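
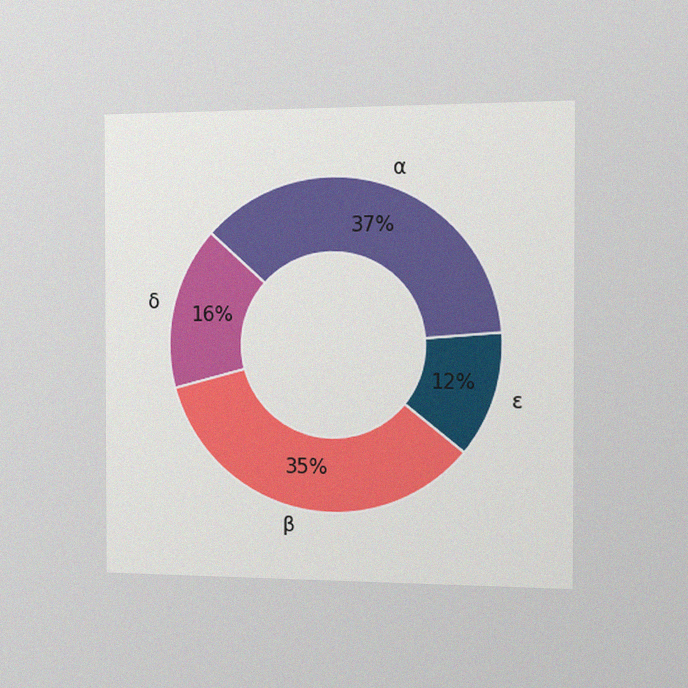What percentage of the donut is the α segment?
37%

The chart is viewed slightly from the right, with some photo noise. The α segment takes up 37% of the ring.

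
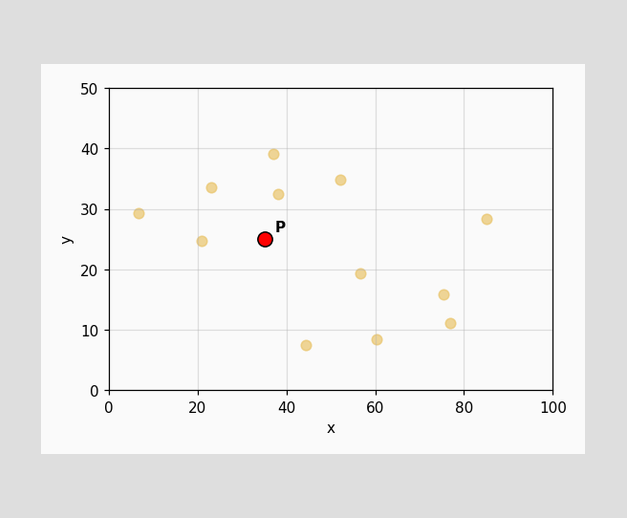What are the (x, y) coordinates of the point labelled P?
(35, 25)

Following the gridlines from P to each axis, P sits at (35, 25).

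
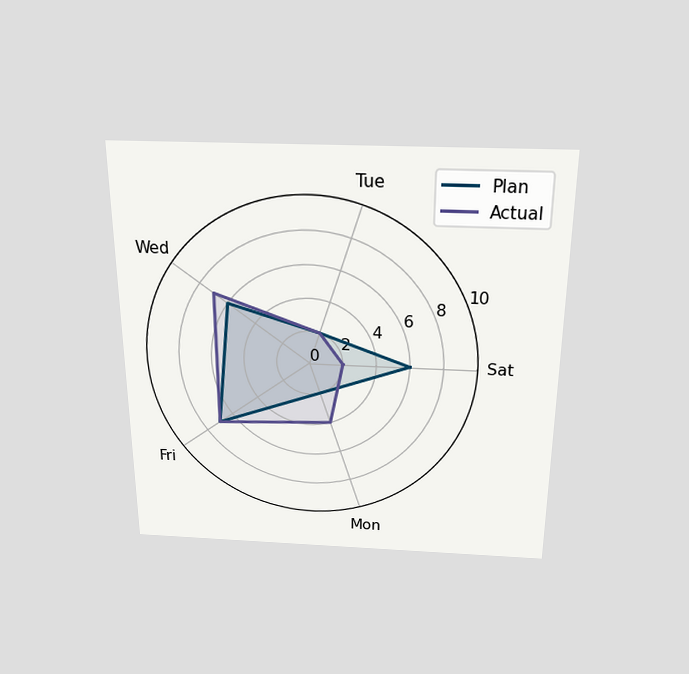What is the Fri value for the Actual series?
7

The chart is viewed slightly from above. On the Fri axis, Actual reaches 7.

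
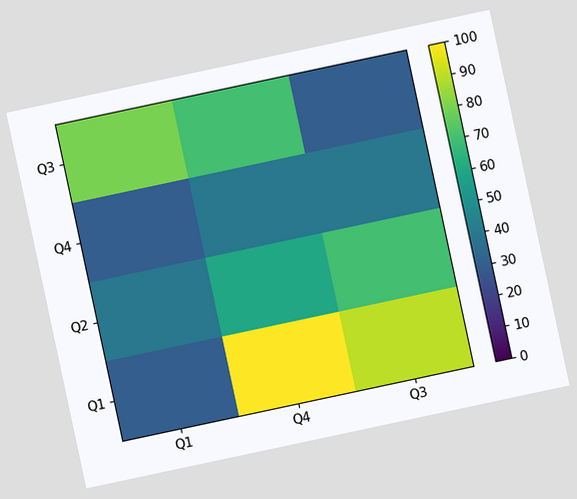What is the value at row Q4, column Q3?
The chart is tilted about 12° counter-clockwise. Matching cell (Q4, Q3) against the colorbar gives 40.

40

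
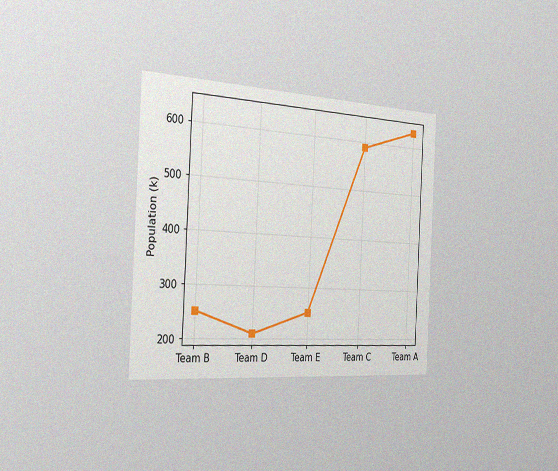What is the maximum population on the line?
630k

The chart is tilted about 3° clockwise and viewed slightly from the left, with some photo noise. The highest point is at Team A, and reading across to the y-axis gives 630k.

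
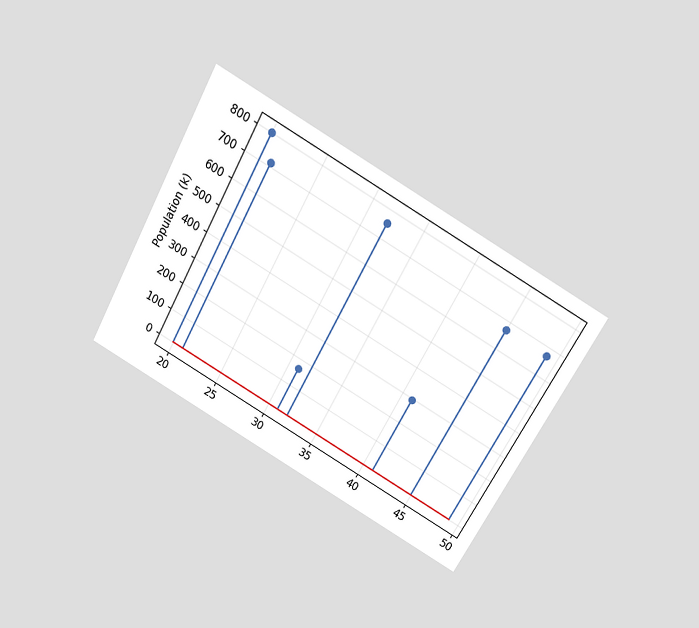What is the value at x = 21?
The chart is tilted about 29° clockwise and viewed slightly from above. The stem at x=21 reaches 714k.

714k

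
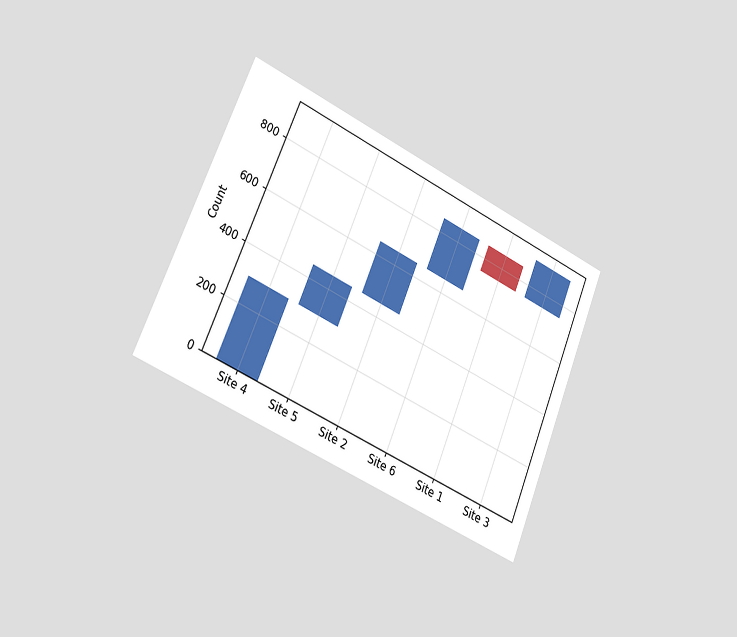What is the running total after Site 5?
450

The chart is tilted about 23° clockwise and viewed slightly from the left. After Site 5 the running total reaches 450.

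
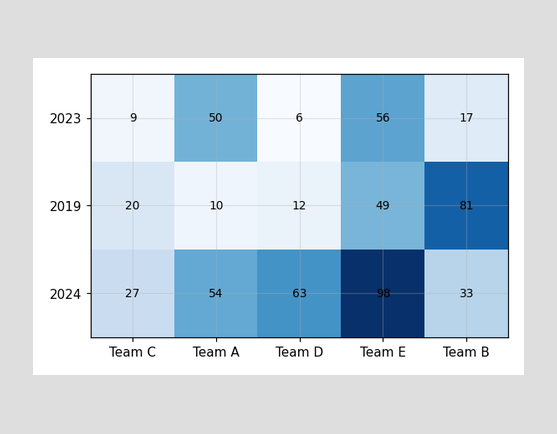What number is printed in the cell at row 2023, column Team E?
The (2023, Team E) cell reads 56.

56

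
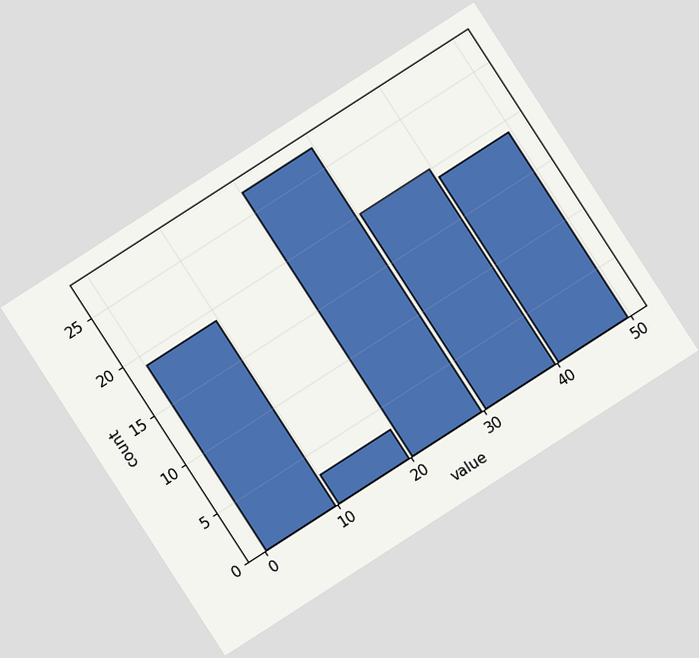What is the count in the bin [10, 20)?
The chart is tilted about 33° counter-clockwise. The [10, 20) bin has height 3.

3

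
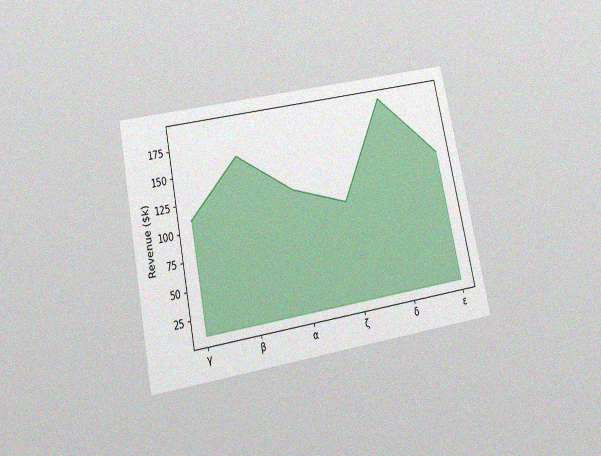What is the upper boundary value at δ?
$190k

The chart is tilted about 12° counter-clockwise and viewed slightly from below, with some photo noise. At δ the upper boundary is at $190k.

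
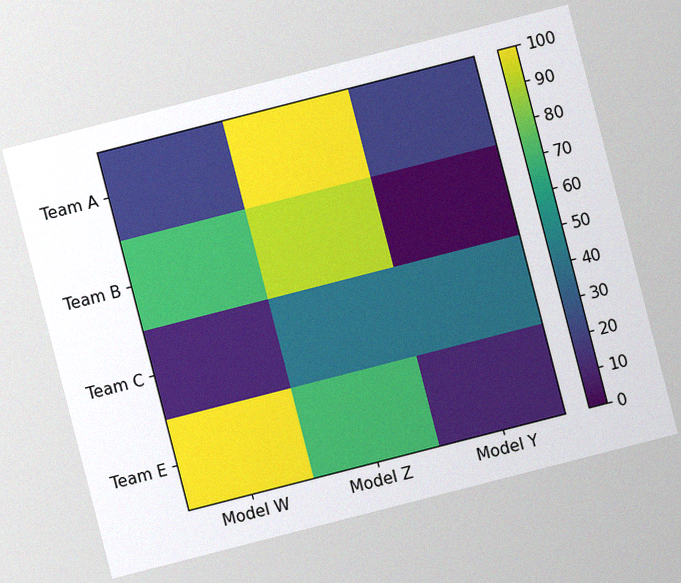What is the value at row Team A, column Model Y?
The chart is tilted about 14° counter-clockwise, with some photo noise. Matching cell (Team A, Model Y) against the colorbar gives 20.

20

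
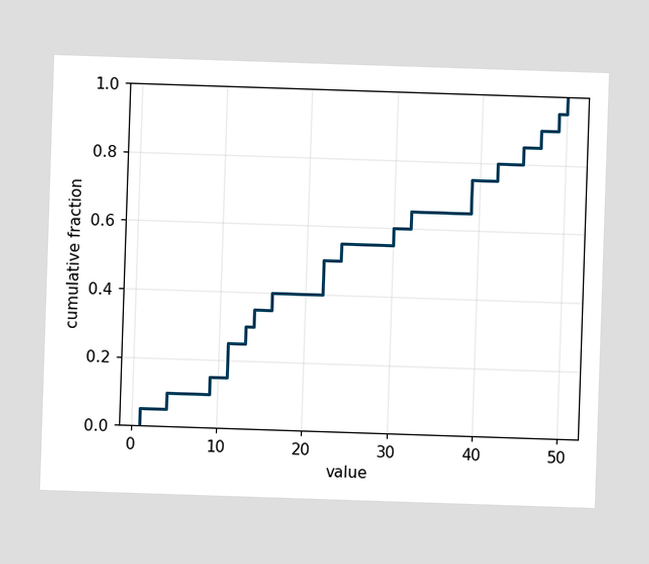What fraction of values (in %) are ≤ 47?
At x=47 the ECDF step is at 90%.

90%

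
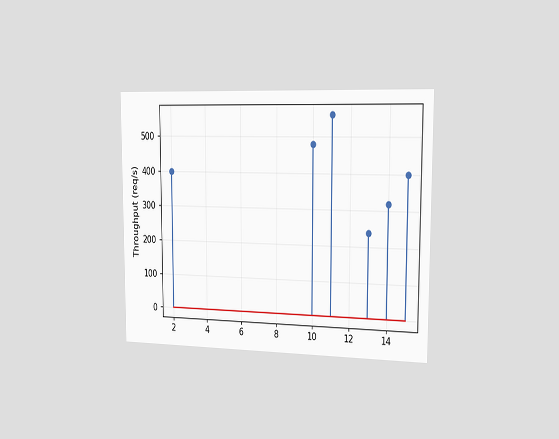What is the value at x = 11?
The chart is viewed slightly from the right. The stem at x=11 reaches 560req/s.

560req/s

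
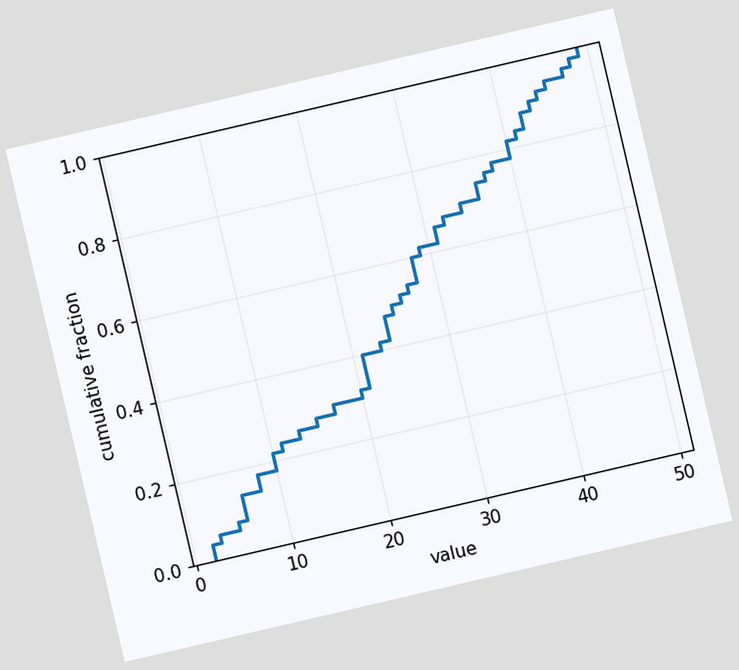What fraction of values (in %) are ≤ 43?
90%

The chart is tilted about 13° counter-clockwise. At x=43 the ECDF step is at 90%.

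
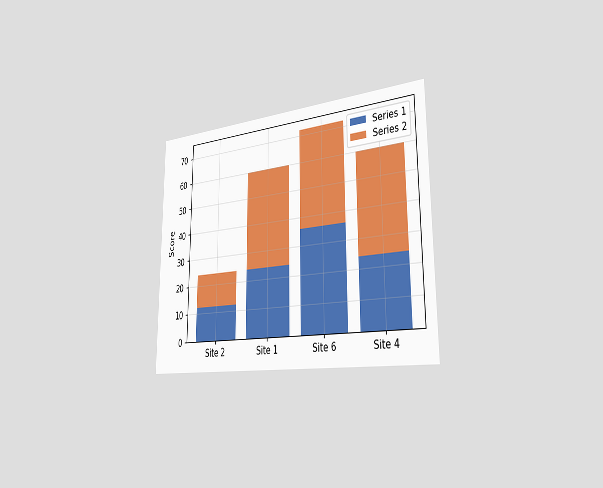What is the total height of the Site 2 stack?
24

The chart is viewed slightly from the right. The Site 2 stack's top reaches 24 on the y-axis.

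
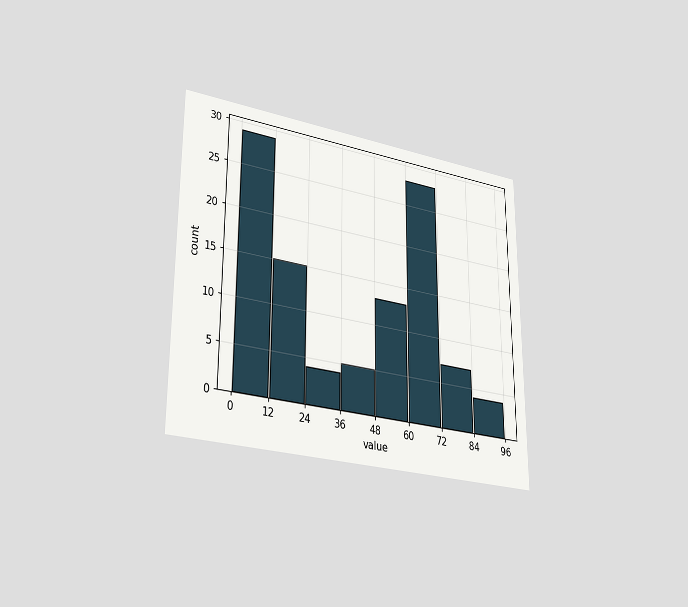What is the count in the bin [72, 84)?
The chart is viewed at a slight angle. The [72, 84) bin has height 7.

7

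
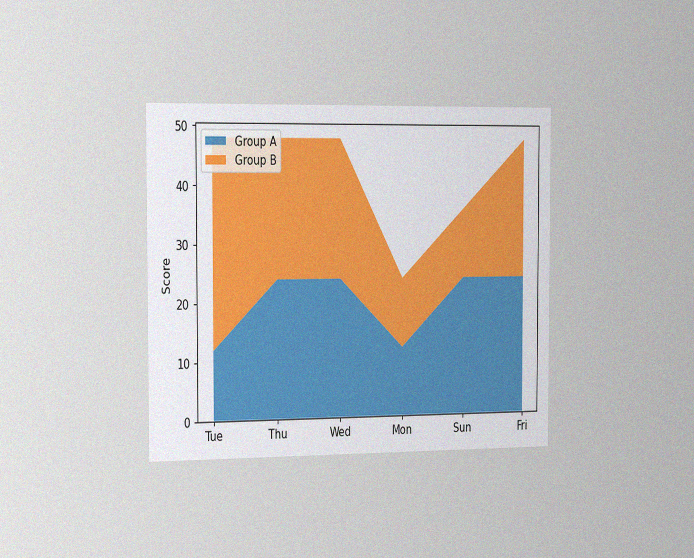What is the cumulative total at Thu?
48

The chart is viewed slightly from the left, with some photo noise. The stacked total at Thu reaches 48.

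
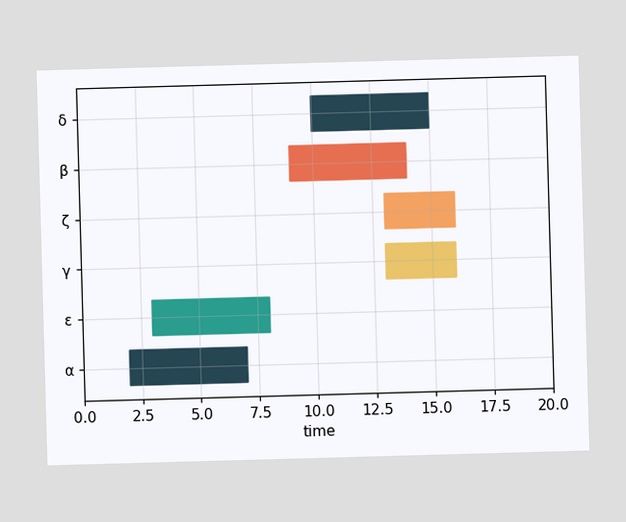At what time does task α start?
The α bar begins at t=2.

2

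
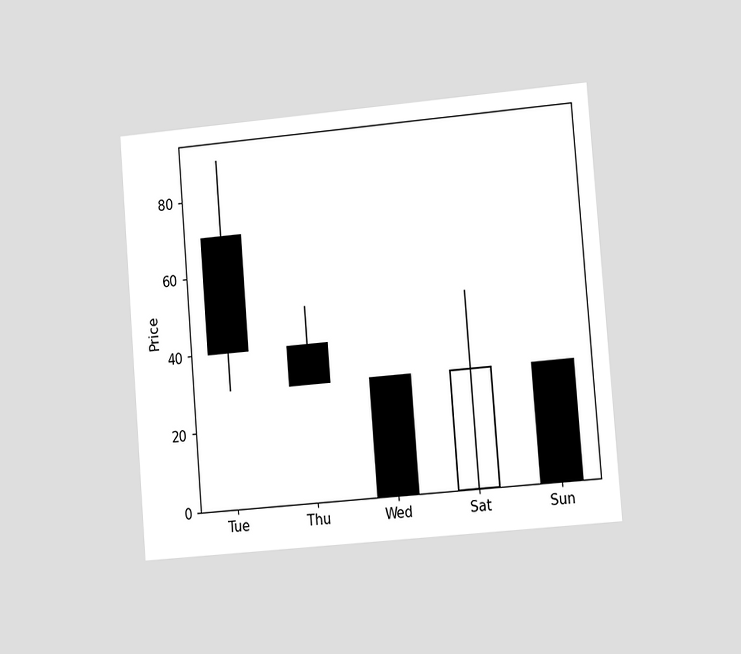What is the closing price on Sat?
The chart is tilted about 5° counter-clockwise and viewed slightly from the right. The Sat candle closes at 30.

30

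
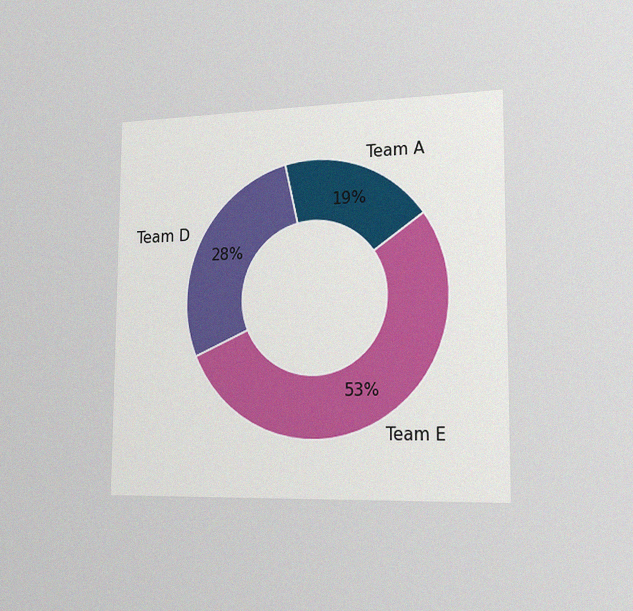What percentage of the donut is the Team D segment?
28%

The chart is viewed slightly from the right, with some photo noise. The Team D segment takes up 28% of the ring.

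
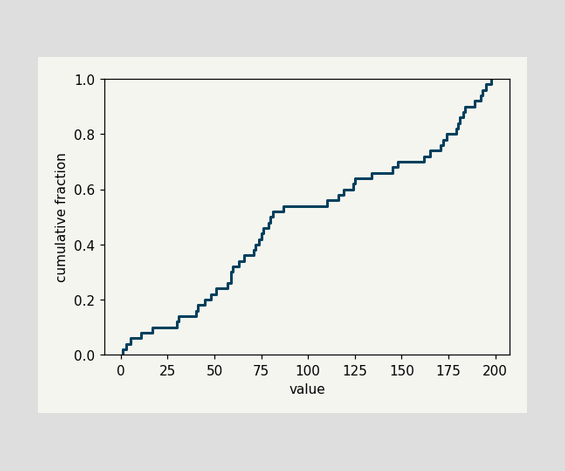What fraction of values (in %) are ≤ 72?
At x=72 the ECDF step is at 40%.

40%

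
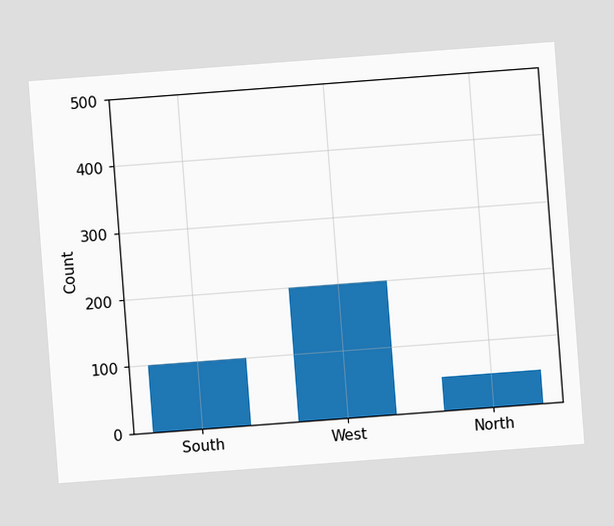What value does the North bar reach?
50

The chart is tilted about 4° counter-clockwise. Reading along the chart's y-axis, the North bar reaches 50.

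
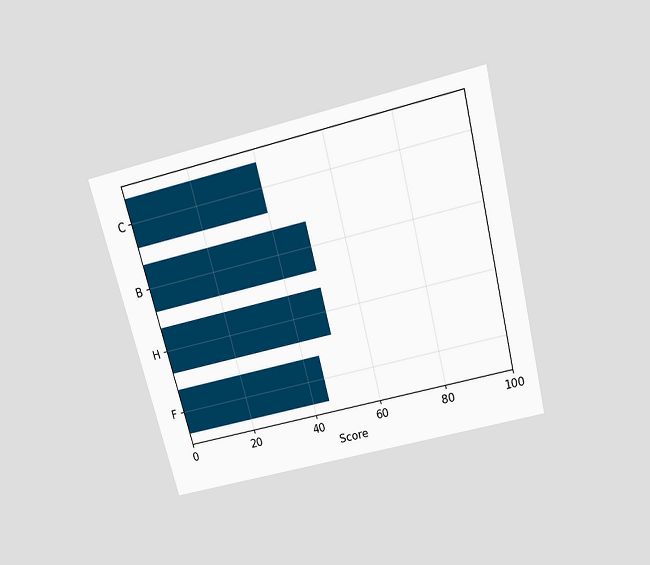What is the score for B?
The chart is tilted about 14° counter-clockwise and viewed slightly from above. Reading along the chart's x-axis, the B bar reaches 50.

50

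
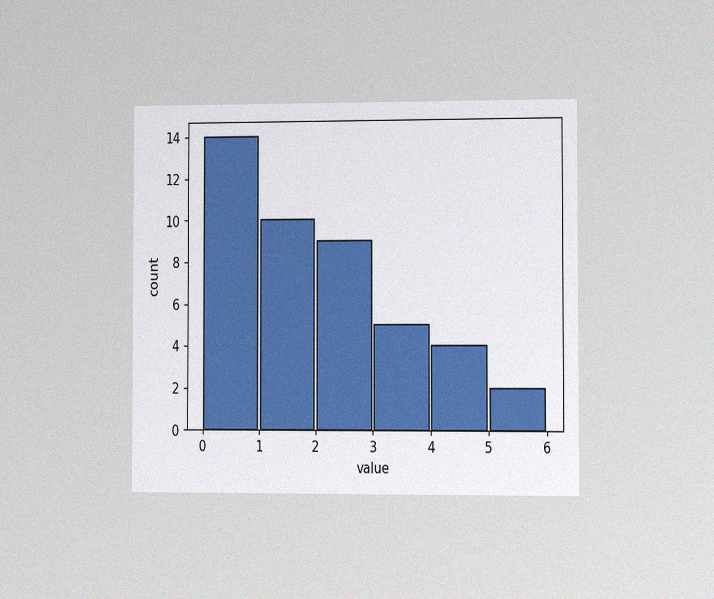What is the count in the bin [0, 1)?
14

The chart is viewed slightly from the right, with some photo noise. The [0, 1) bin has height 14.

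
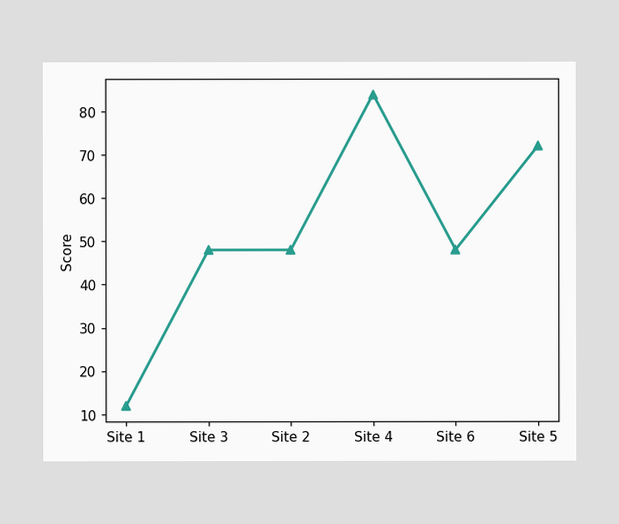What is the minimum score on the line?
The lowest point is at Site 1, and reading across to the y-axis gives 12.

12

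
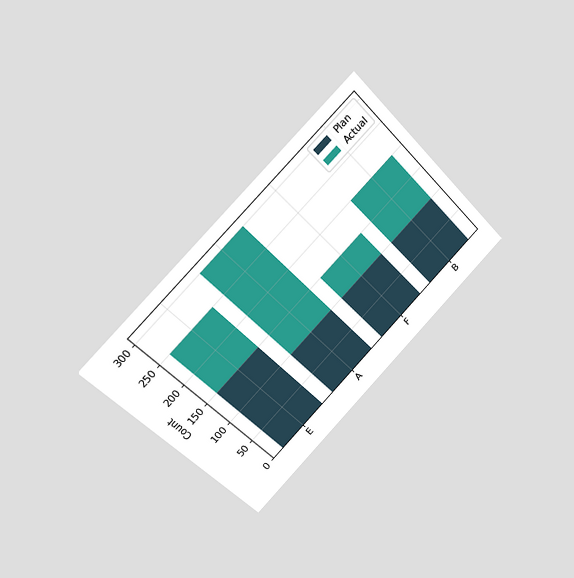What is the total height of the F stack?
The chart is tilted about 45° counter-clockwise and viewed slightly from the left. The F stack's top reaches 150 on the y-axis.

150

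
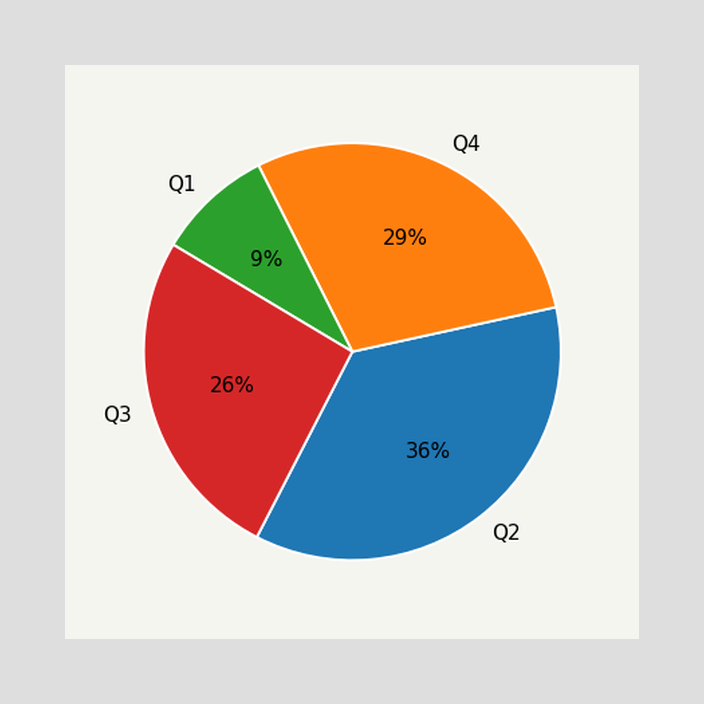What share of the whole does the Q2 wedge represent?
The Q2 slice takes up 36% of the pie.

36%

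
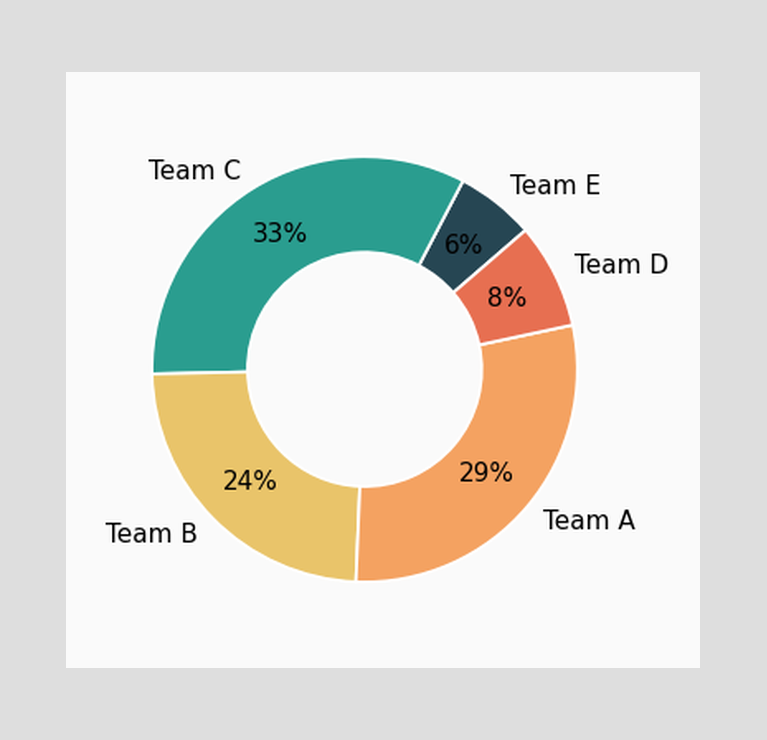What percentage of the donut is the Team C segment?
The Team C segment takes up 33% of the ring.

33%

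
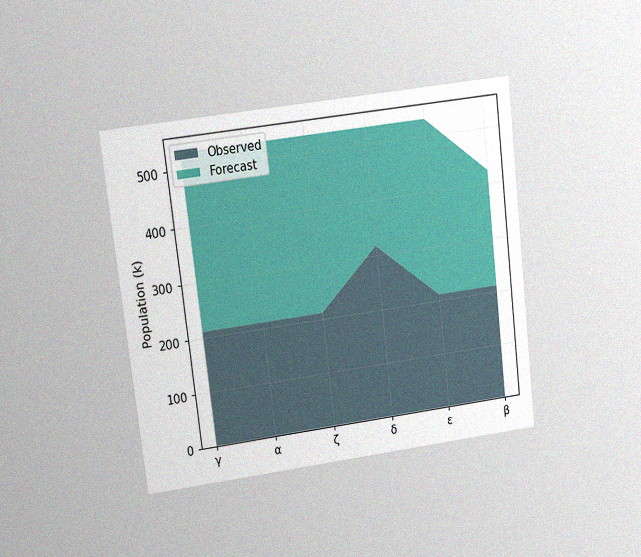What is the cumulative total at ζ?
The chart is tilted about 7° counter-clockwise and viewed at a slight angle, with some photo noise. The stacked total at ζ reaches 530k.

530k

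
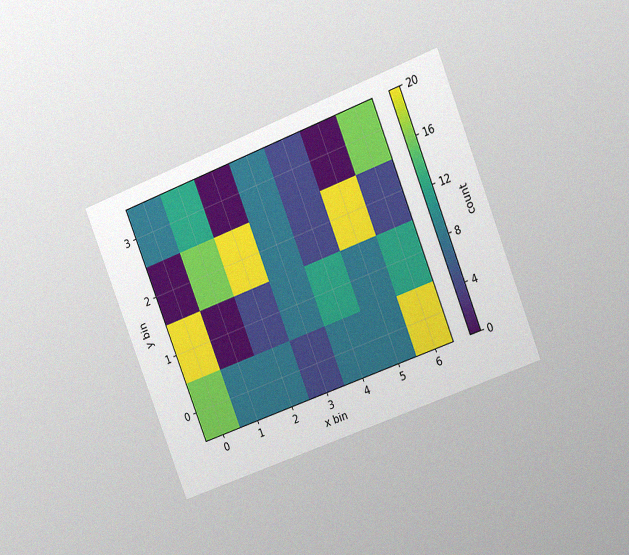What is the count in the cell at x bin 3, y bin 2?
The chart is tilted about 21° counter-clockwise and viewed slightly from the right, with some photo noise. Matching the cell (3, 2) against the colorbar gives 8.

8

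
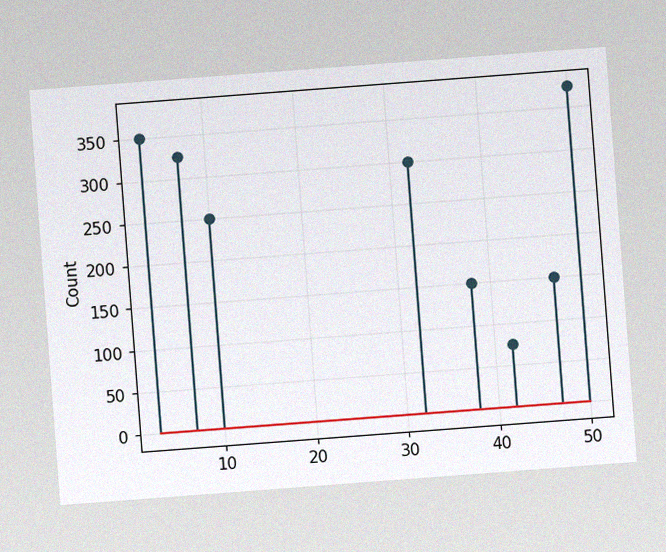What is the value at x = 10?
The chart is tilted about 4° counter-clockwise, with some photo noise. The stem at x=10 reaches 250.

250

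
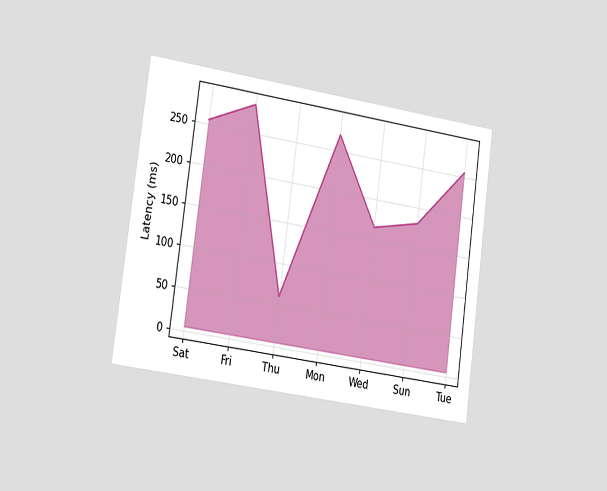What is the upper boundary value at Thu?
60ms

The chart is tilted about 8° clockwise and viewed slightly from the left. At Thu the upper boundary is at 60ms.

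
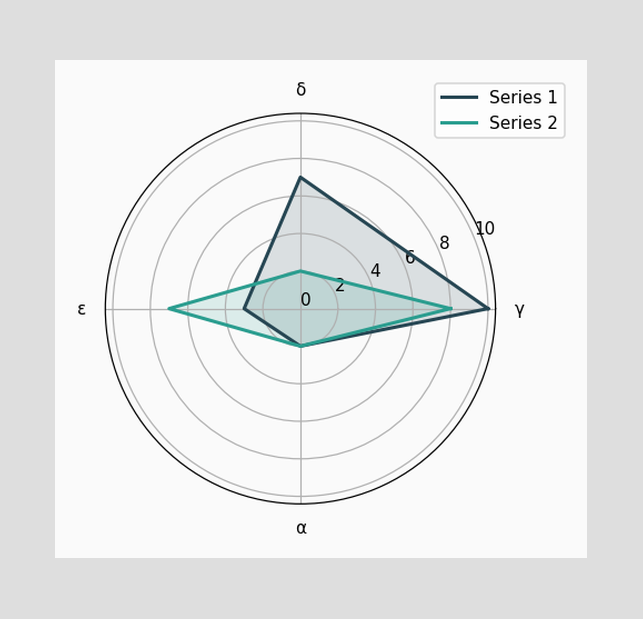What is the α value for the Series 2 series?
2

On the α axis, Series 2 reaches 2.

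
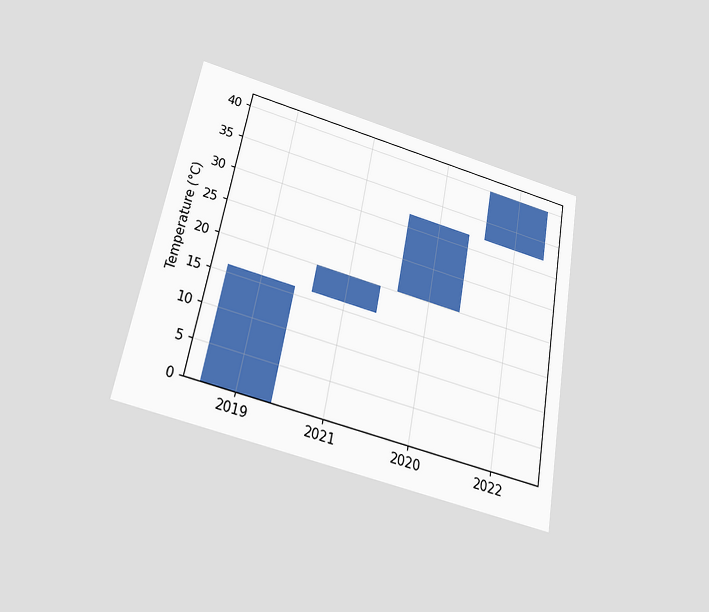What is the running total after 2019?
16°C

The chart is tilted about 11° clockwise and viewed slightly from below. After 2019 the running total reaches 16°C.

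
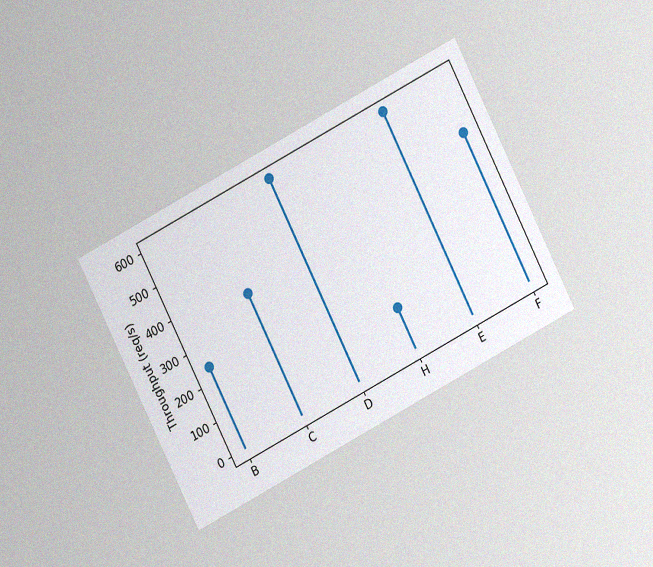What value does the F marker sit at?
The chart is tilted about 27° counter-clockwise and viewed at a slight angle, with some photo noise. The F marker sits at 440req/s.

440req/s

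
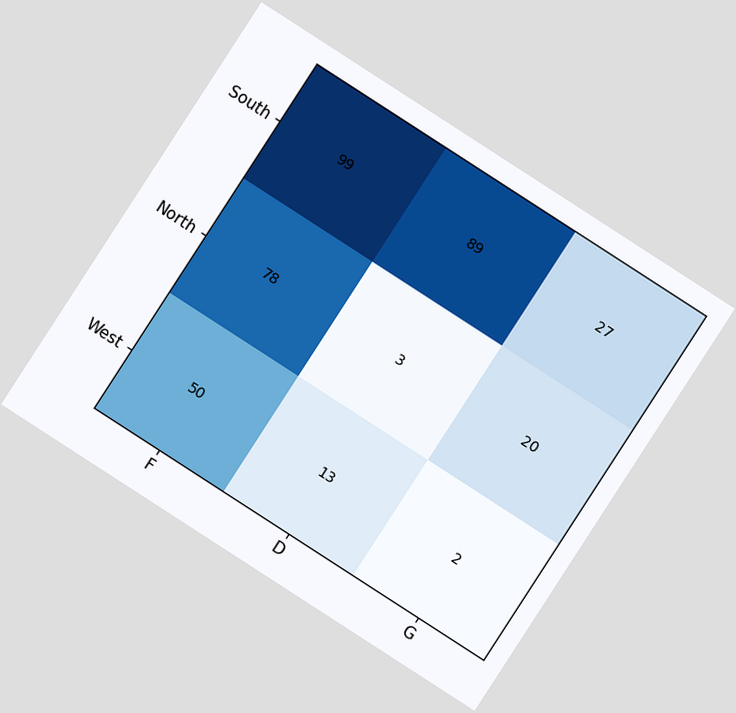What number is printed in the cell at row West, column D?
13

The chart is tilted about 33° clockwise. The (West, D) cell reads 13.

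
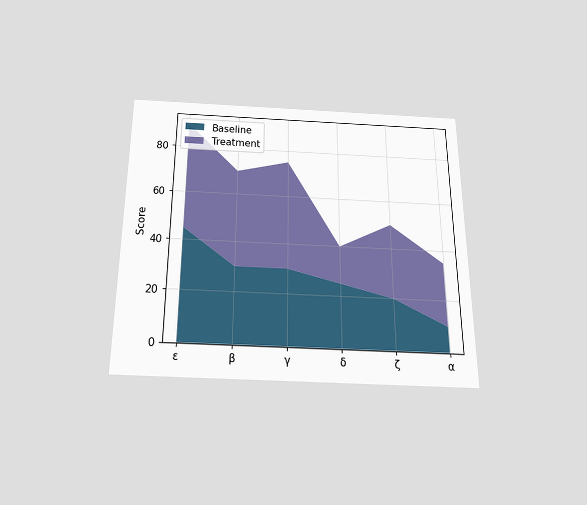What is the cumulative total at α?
35

The chart is viewed slightly from below. The stacked total at α reaches 35.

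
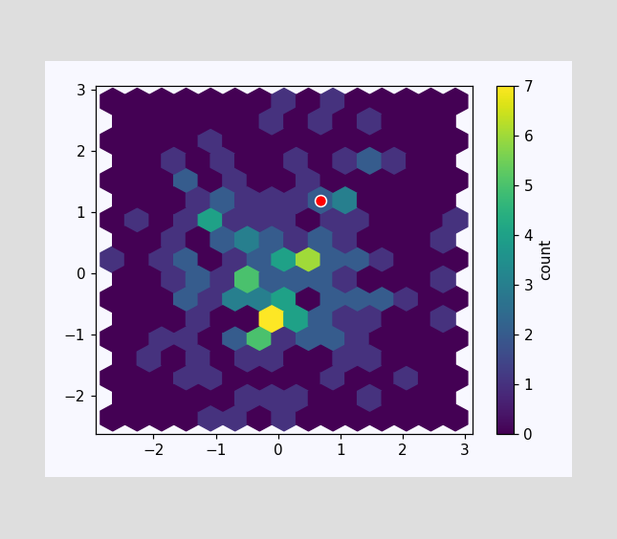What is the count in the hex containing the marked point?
2

The marked hex reads 2 on the colorbar.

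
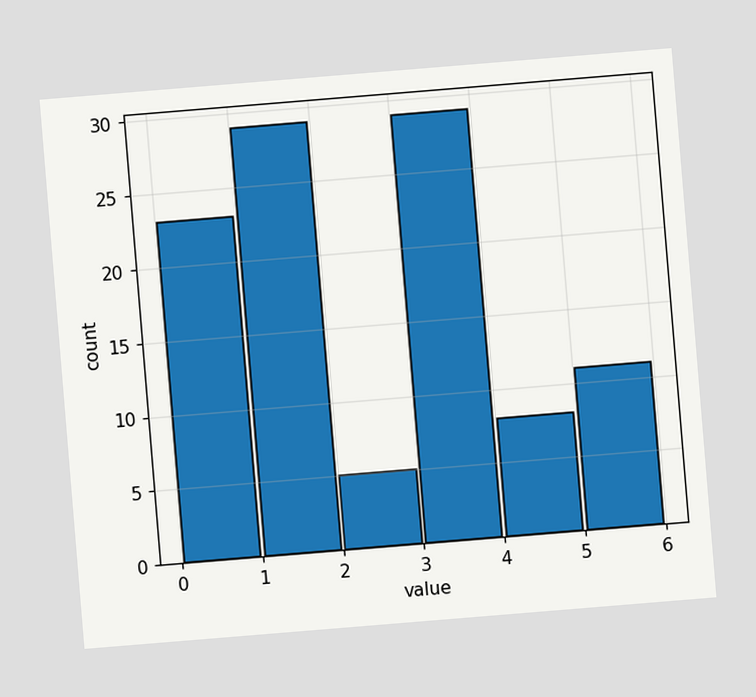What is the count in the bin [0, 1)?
23

The chart is tilted about 5° counter-clockwise. The [0, 1) bin has height 23.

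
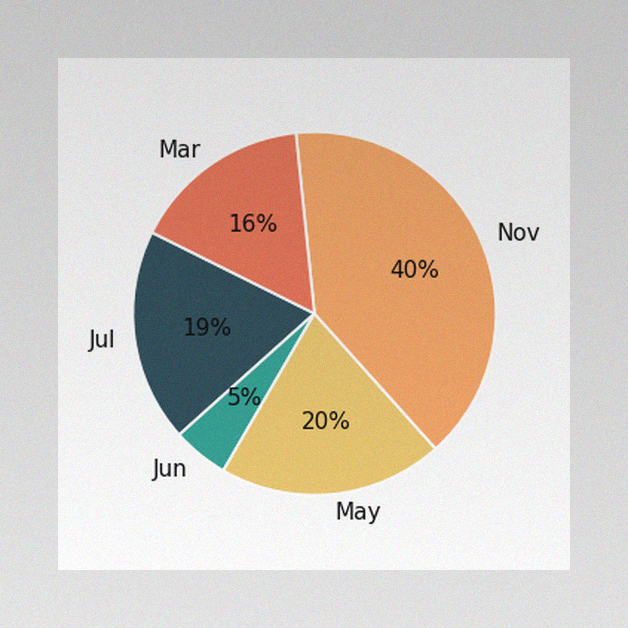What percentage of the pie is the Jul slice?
19%

The image has some photo noise and uneven lighting. The Jul slice takes up 19% of the pie.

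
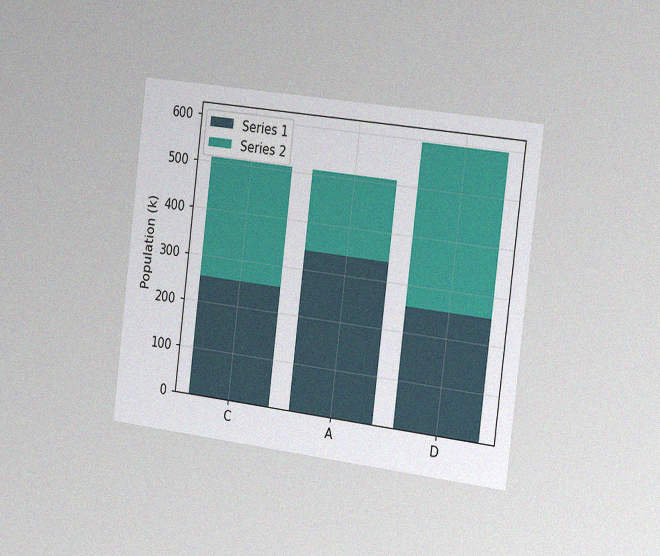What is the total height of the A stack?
The chart is tilted about 7° clockwise and viewed slightly from the right, with some photo noise. The A stack's top reaches 510k on the y-axis.

510k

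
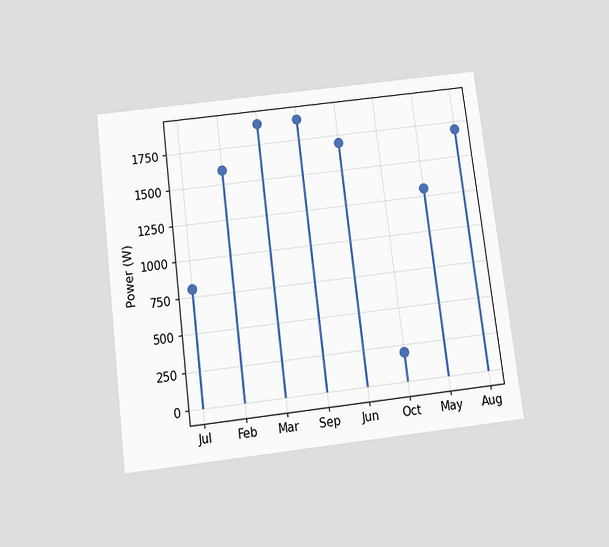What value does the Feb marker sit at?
The chart is tilted about 7° counter-clockwise and viewed slightly from below. The Feb marker sits at 1600W.

1600W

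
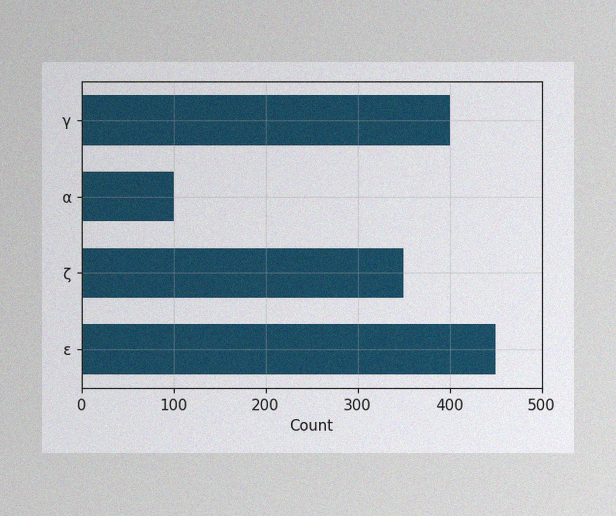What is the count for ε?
The image has some photo noise and uneven lighting. Reading along the chart's x-axis, the ε bar reaches 450.

450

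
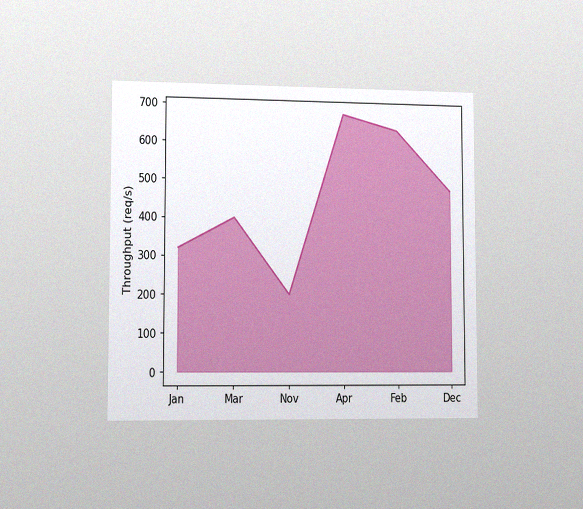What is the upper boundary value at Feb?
The chart is viewed slightly from the left, with some photo noise. At Feb the upper boundary is at 640req/s.

640req/s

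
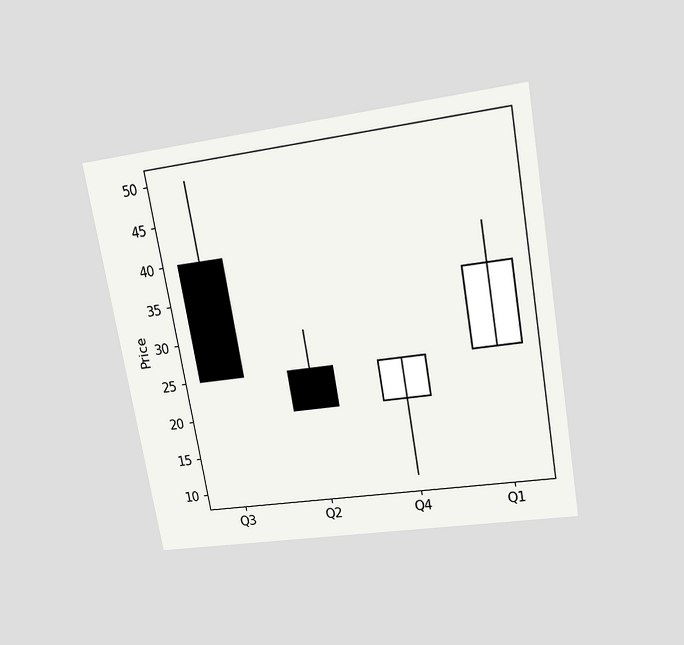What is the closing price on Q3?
25

The chart is tilted about 10° counter-clockwise and viewed slightly from above. The Q3 candle closes at 25.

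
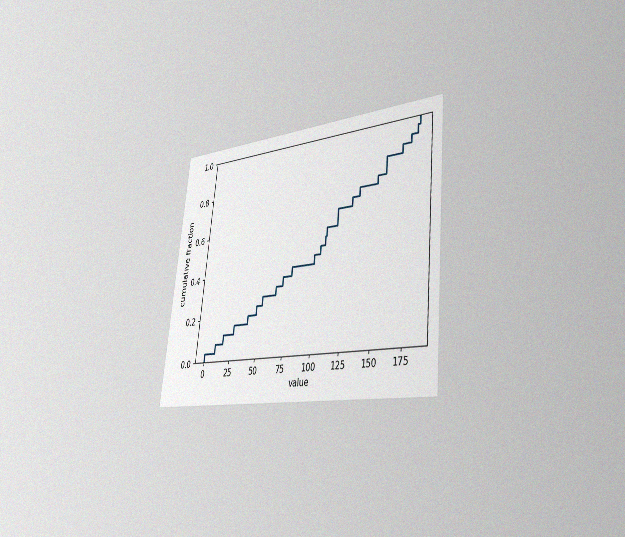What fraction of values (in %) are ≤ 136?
The chart is tilted about 6° clockwise and viewed slightly from the right, with some photo noise. At x=136 the ECDF step is at 72%.

72%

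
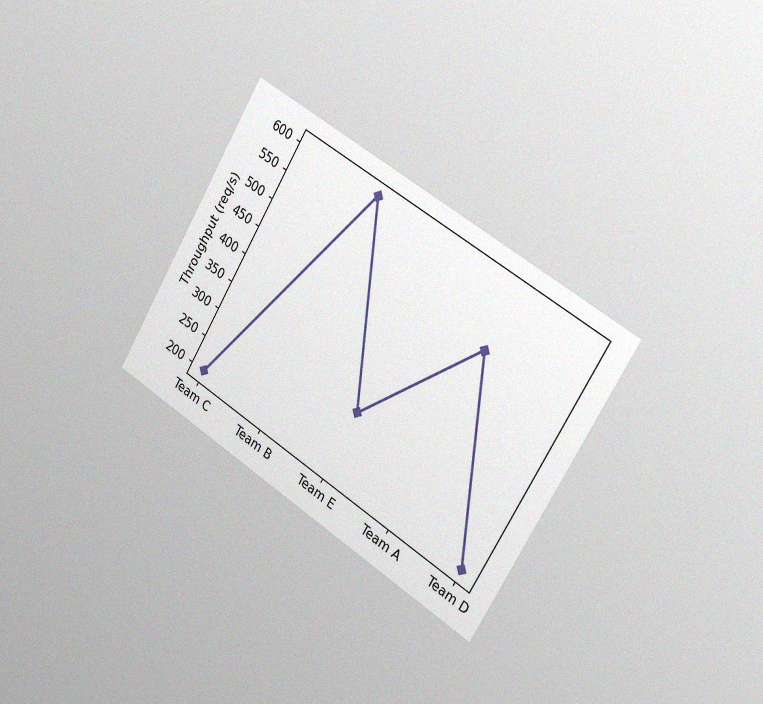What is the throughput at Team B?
The chart is tilted about 31° clockwise and viewed slightly from the right, with some photo noise. At Team B, the line is at 600req/s.

600req/s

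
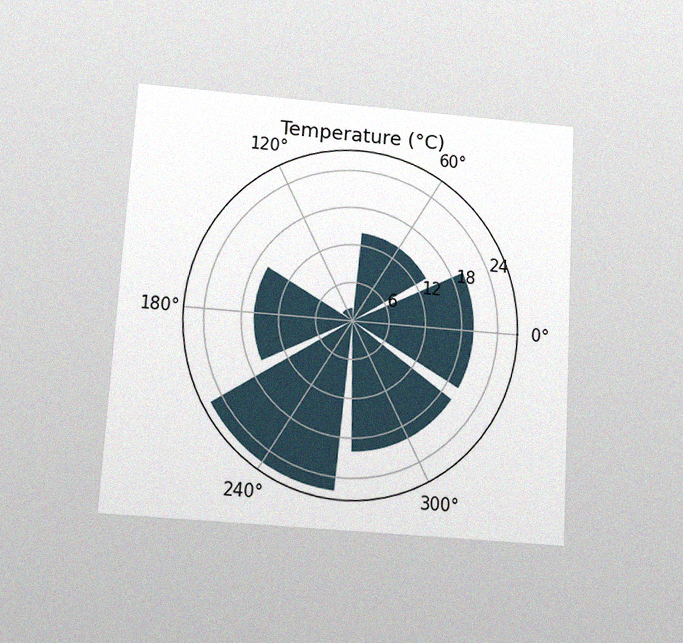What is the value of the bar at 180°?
The chart is tilted about 3° clockwise and viewed slightly from below, with some photo noise. The bar at 180° reaches 16°C on the radial axis.

16°C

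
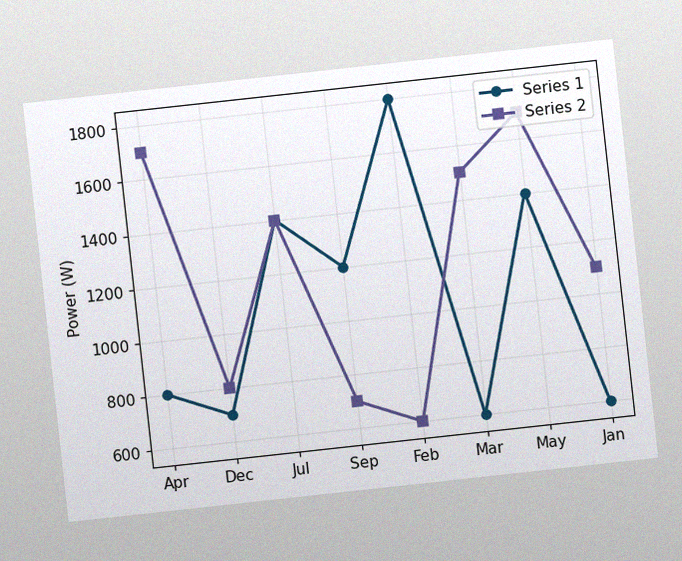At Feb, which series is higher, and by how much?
Series 1, by 1200W

The chart is tilted about 6° counter-clockwise, with some photo noise. At Feb, Series 1 sits above the other line by 1200W.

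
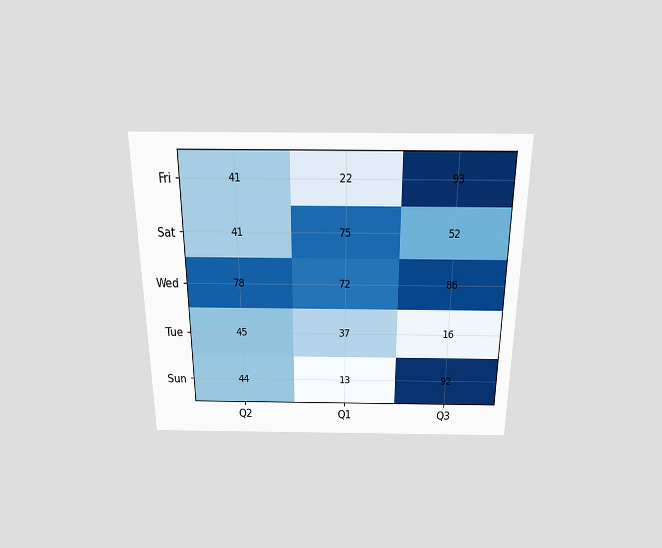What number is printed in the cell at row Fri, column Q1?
22

The chart is viewed slightly from above. The (Fri, Q1) cell reads 22.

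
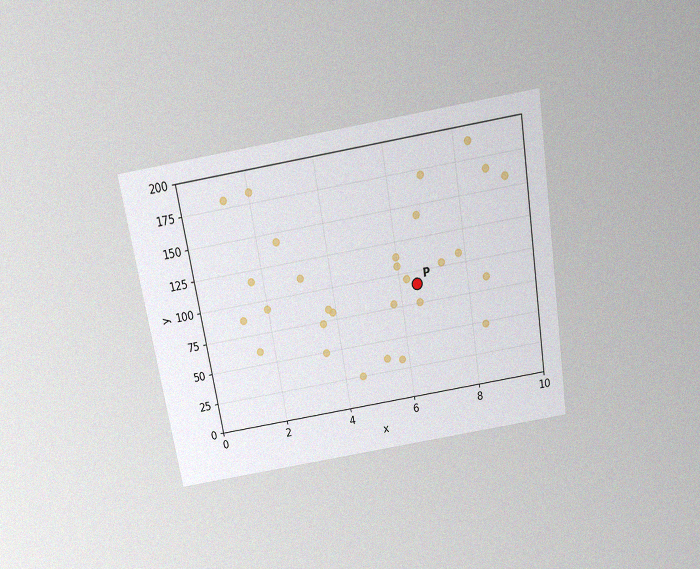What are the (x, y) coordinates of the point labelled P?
The chart is tilted about 9° counter-clockwise and viewed slightly from above, with some photo noise. Following the gridlines from P to each axis, P sits at (6.5, 90).

(6.5, 90)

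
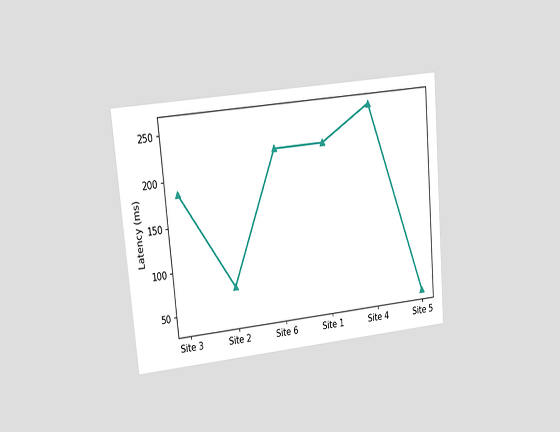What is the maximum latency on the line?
259ms

The chart is tilted about 5° counter-clockwise and viewed at a slight angle. The highest point is at Site 4, and reading across to the y-axis gives 259ms.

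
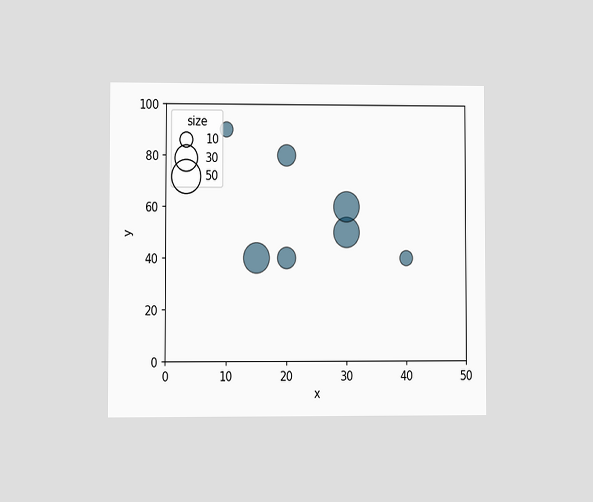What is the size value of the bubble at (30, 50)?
40

The chart is viewed at a slight angle. Matching the bubble at (30, 50) against the size legend gives 40.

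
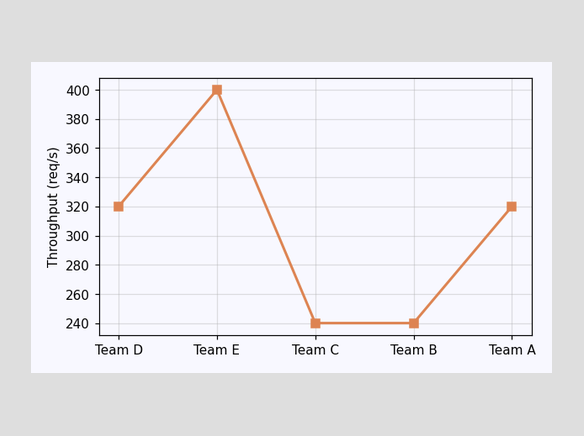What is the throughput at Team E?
At Team E, the line is at 400req/s.

400req/s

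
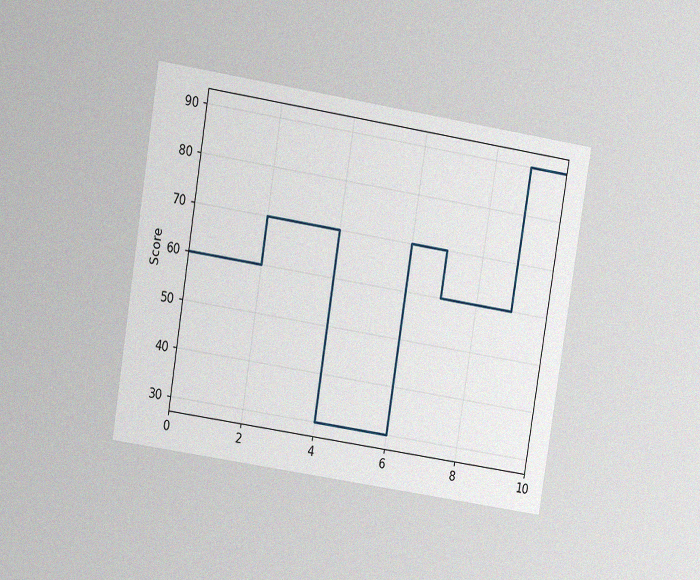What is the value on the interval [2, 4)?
70

The chart is tilted about 9° clockwise and viewed at a slight angle, with some photo noise. On [2, 4) the step sits at 70.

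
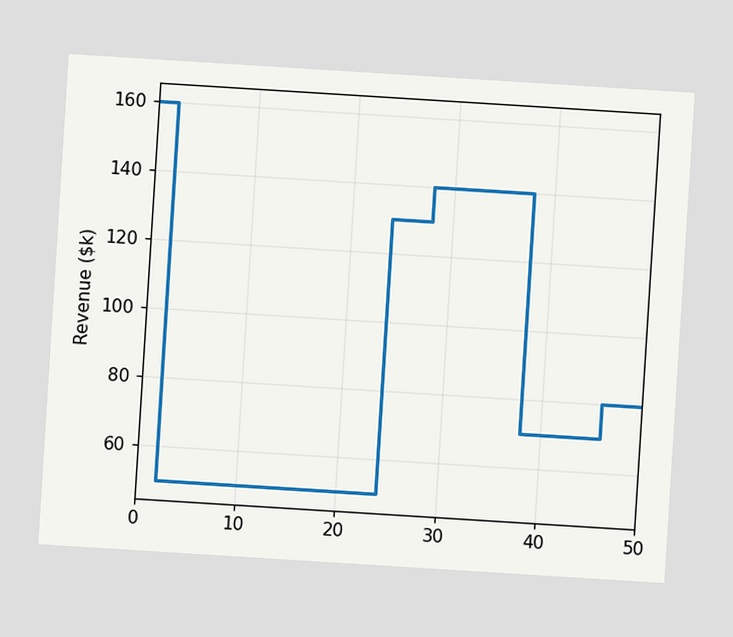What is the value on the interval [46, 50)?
$80k

The chart is tilted about 4° clockwise. On [46, 50) the step sits at $80k.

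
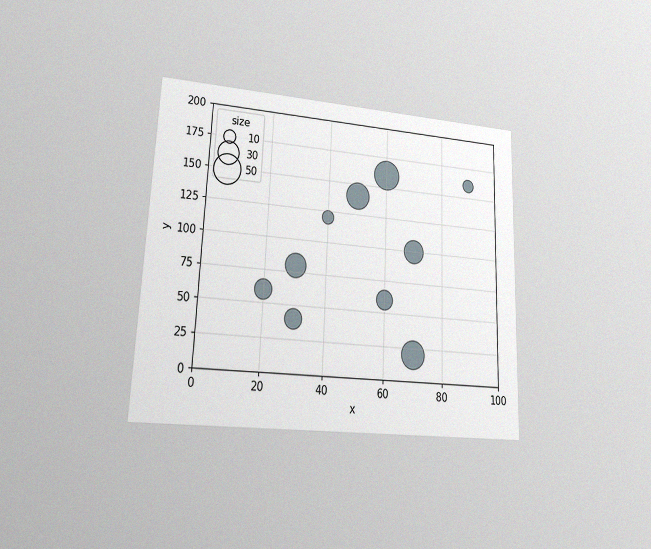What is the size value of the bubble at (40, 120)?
10

The chart is tilted about 2° clockwise and viewed at a slight angle, with some photo noise. Matching the bubble at (40, 120) against the size legend gives 10.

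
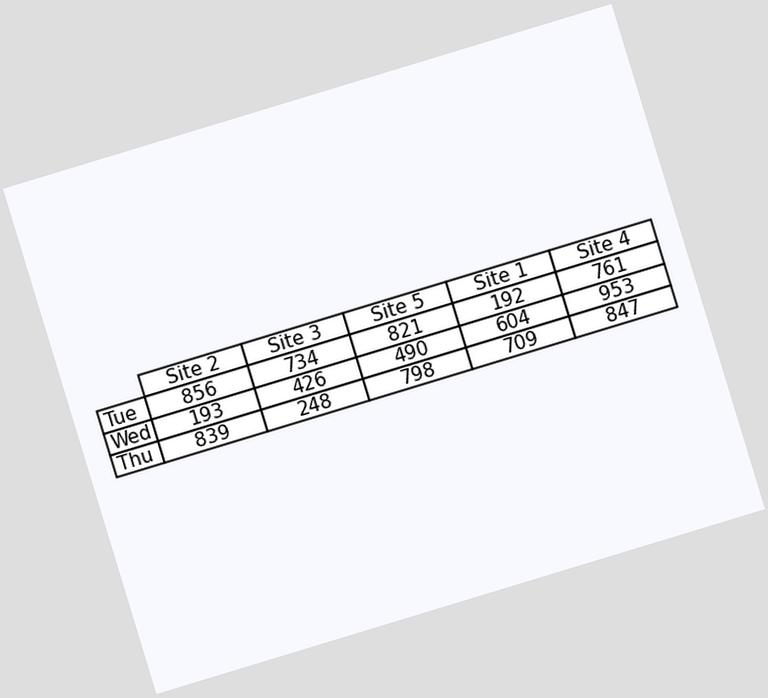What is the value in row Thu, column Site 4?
The chart is tilted about 17° counter-clockwise. The (Thu, Site 4) cell reads 847.

847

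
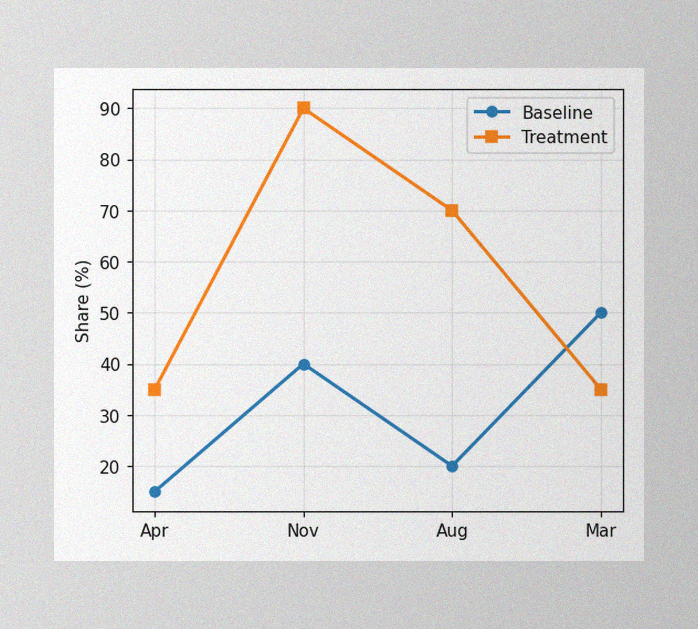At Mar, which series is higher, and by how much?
Baseline, by 15%

The image has some photo noise and uneven lighting. At Mar, Baseline sits above the other line by 15%.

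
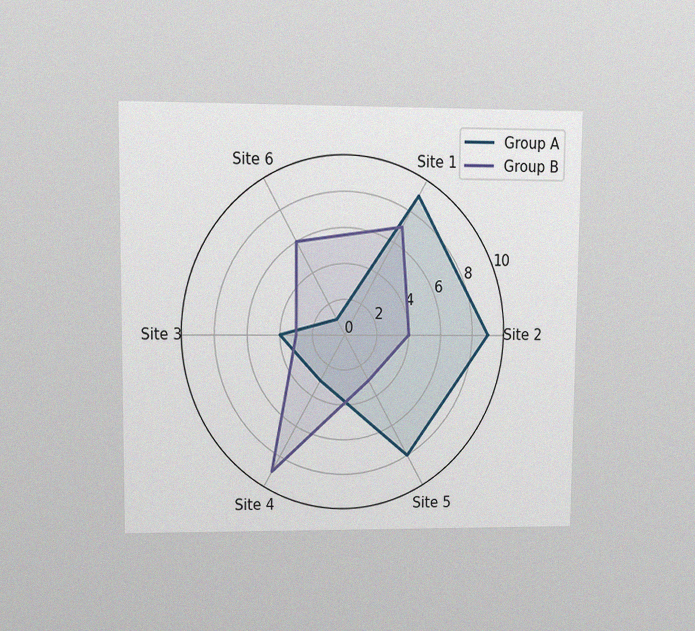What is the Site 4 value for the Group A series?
3

The chart is viewed at a slight angle, with some photo noise. On the Site 4 axis, Group A reaches 3.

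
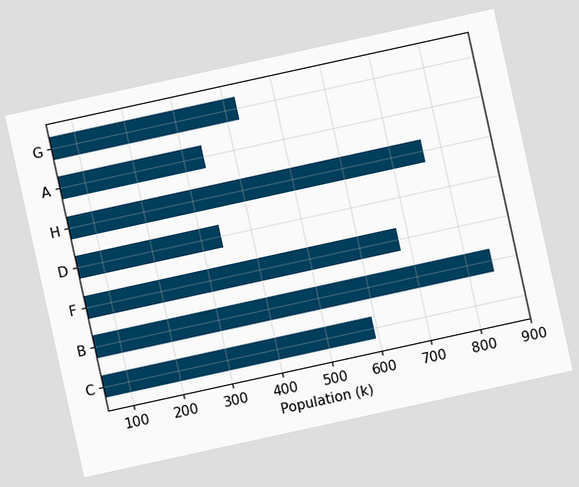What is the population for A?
The chart is tilted about 12° counter-clockwise. Reading along the chart's x-axis, the A bar reaches 340k.

340k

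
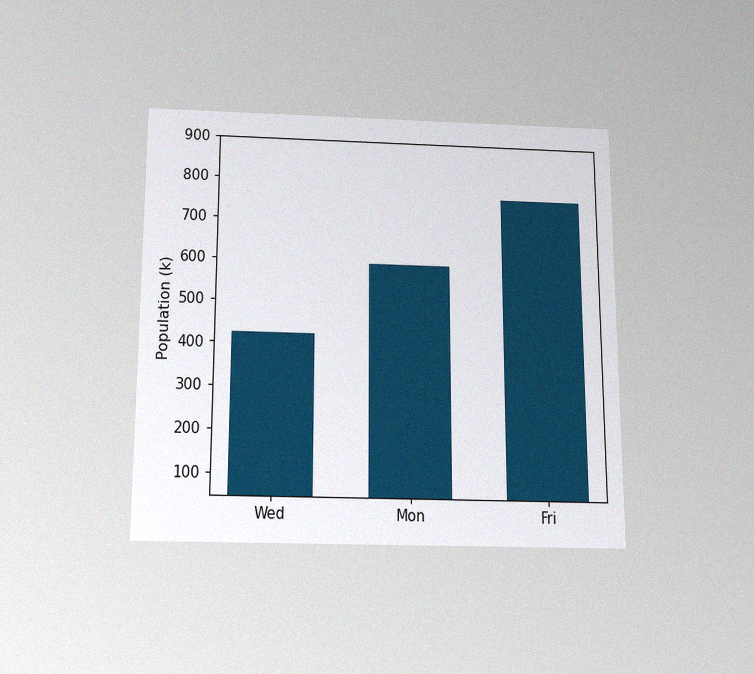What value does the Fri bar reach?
The chart is viewed slightly from below, with some photo noise. Reading along the chart's y-axis, the Fri bar reaches 765k.

765k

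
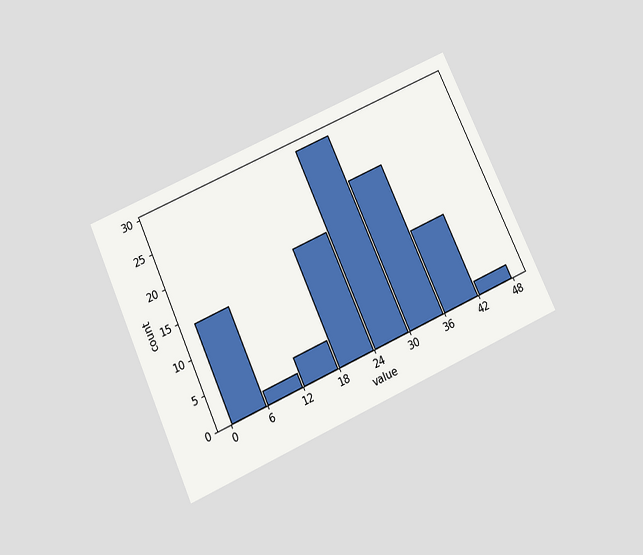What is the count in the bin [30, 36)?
The chart is tilted about 24° counter-clockwise and viewed slightly from below. The [30, 36) bin has height 22.

22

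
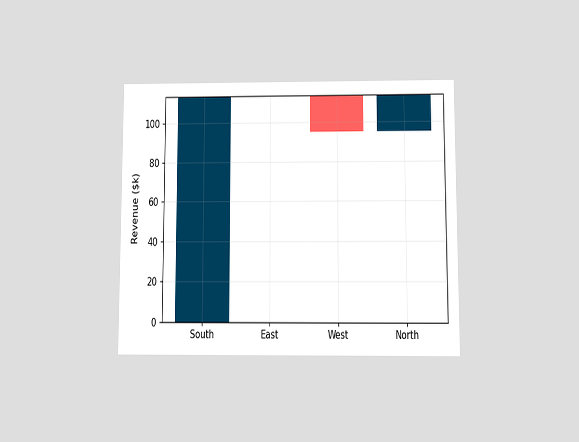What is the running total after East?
The chart is viewed at a slight angle. After East the running total reaches $114k.

$114k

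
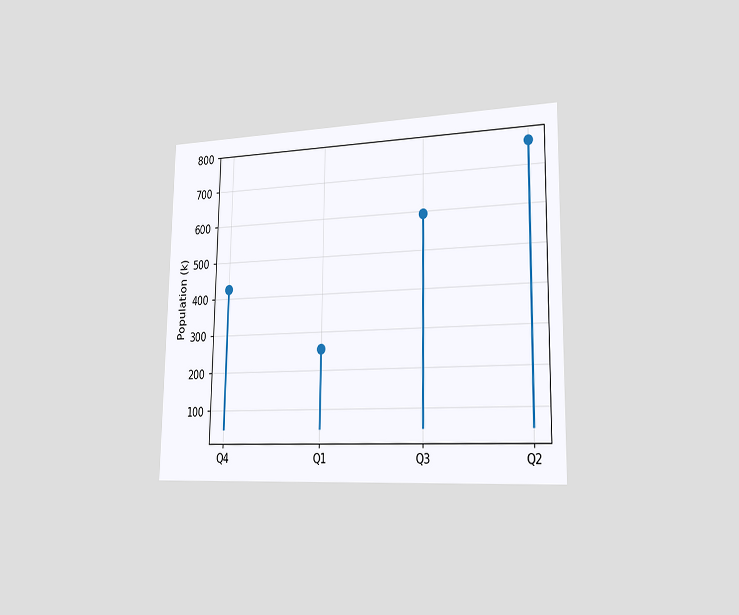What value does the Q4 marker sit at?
425k

The chart is viewed slightly from the right. The Q4 marker sits at 425k.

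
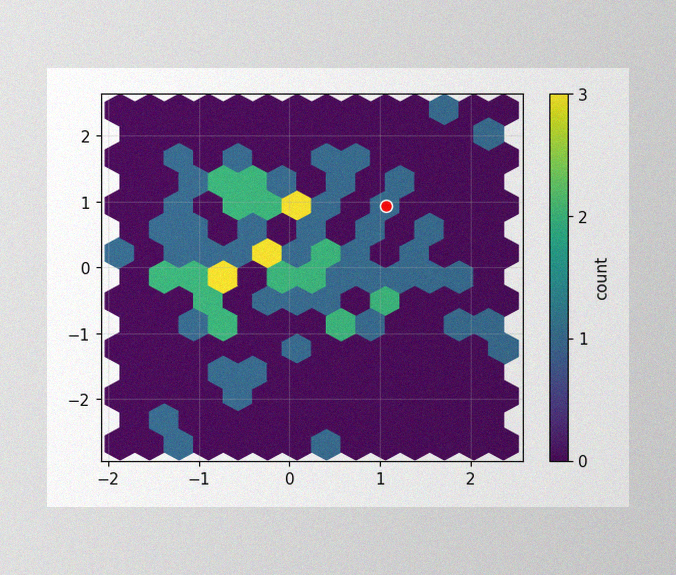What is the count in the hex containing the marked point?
1

The image has some photo noise and uneven lighting. The marked hex reads 1 on the colorbar.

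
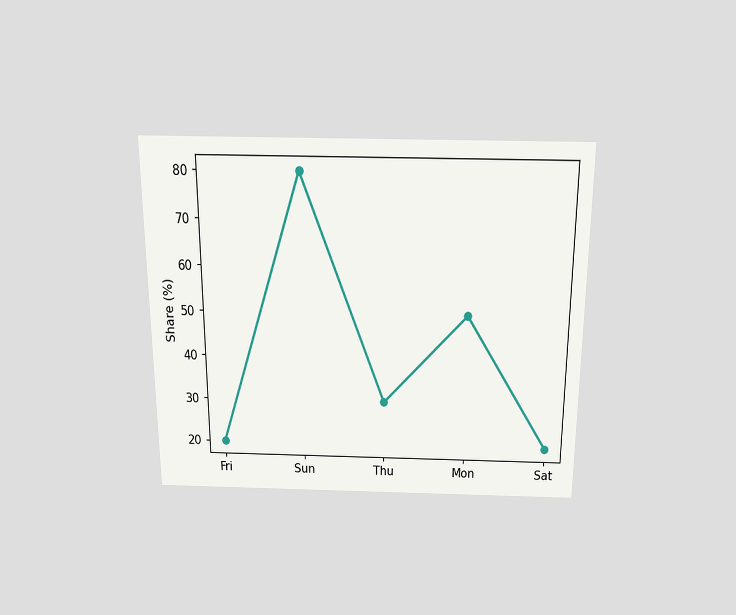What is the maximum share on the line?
80%

The chart is viewed slightly from above. The highest point is at Sun, and reading across to the y-axis gives 80%.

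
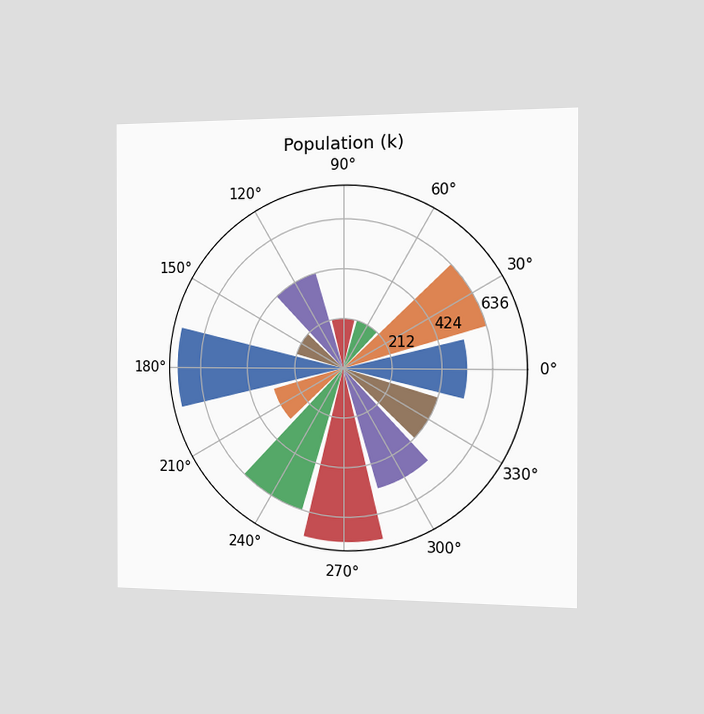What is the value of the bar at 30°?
The chart is viewed slightly from the right. The bar at 30° reaches 636k on the radial axis.

636k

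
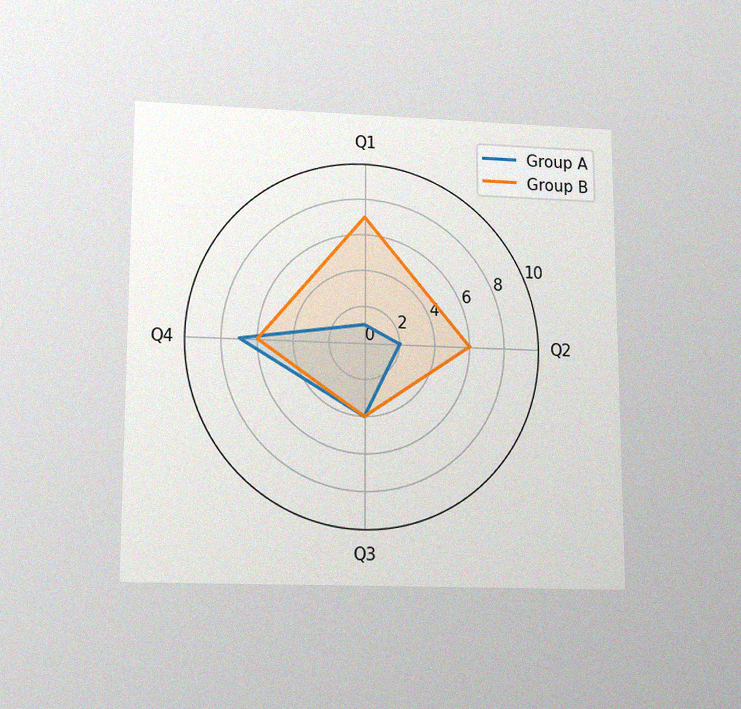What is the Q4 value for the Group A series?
7

The chart is viewed slightly from below, with some photo noise. On the Q4 axis, Group A reaches 7.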